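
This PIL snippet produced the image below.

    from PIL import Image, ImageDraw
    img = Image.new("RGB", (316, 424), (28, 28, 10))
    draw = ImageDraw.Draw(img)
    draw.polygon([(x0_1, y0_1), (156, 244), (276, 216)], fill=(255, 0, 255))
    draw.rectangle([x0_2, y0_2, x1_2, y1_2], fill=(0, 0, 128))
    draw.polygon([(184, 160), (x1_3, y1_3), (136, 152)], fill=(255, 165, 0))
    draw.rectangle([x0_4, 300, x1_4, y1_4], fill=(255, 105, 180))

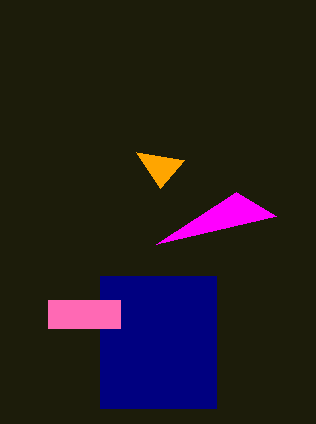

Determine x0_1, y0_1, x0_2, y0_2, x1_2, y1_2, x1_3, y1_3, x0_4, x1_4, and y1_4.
x0_1 = 236, y0_1 = 192, x0_2 = 100, y0_2 = 276, x1_2 = 216, y1_2 = 408, x1_3 = 160, y1_3 = 188, x0_4 = 48, x1_4 = 120, y1_4 = 328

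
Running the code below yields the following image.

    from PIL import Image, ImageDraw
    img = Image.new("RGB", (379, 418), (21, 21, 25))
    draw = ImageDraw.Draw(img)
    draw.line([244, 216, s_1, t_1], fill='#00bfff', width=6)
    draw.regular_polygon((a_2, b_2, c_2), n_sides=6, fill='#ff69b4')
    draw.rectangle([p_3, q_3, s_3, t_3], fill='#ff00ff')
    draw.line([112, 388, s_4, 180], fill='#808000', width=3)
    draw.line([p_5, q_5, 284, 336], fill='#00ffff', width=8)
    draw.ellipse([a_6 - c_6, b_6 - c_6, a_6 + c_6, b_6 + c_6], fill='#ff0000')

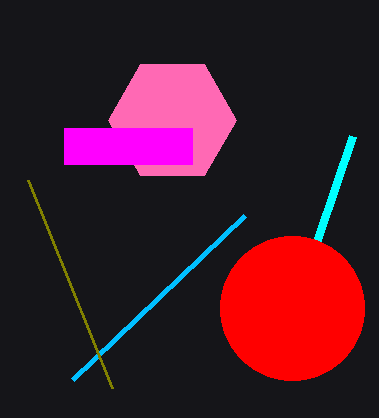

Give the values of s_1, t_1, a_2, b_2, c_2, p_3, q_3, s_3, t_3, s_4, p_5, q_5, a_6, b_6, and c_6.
s_1 = 72; t_1 = 380; a_2 = 172; b_2 = 120; c_2 = 64; p_3 = 64; q_3 = 128; s_3 = 192; t_3 = 164; s_4 = 28; p_5 = 352; q_5 = 136; a_6 = 292; b_6 = 308; c_6 = 72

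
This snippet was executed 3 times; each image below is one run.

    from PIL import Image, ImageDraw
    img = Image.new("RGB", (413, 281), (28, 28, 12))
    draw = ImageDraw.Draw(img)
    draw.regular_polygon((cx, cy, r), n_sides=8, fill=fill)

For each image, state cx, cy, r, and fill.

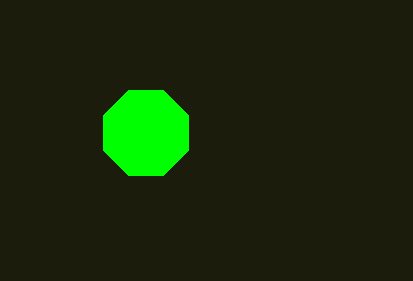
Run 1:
cx = 146
cy = 133
r = 46
fill = 'lime'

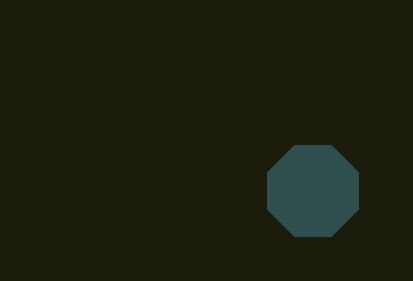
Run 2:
cx = 313, cy = 191, r = 49, fill = 'darkslategray'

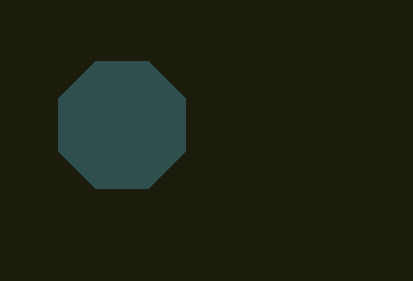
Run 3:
cx = 122; cy = 125; r = 69; fill = 'darkslategray'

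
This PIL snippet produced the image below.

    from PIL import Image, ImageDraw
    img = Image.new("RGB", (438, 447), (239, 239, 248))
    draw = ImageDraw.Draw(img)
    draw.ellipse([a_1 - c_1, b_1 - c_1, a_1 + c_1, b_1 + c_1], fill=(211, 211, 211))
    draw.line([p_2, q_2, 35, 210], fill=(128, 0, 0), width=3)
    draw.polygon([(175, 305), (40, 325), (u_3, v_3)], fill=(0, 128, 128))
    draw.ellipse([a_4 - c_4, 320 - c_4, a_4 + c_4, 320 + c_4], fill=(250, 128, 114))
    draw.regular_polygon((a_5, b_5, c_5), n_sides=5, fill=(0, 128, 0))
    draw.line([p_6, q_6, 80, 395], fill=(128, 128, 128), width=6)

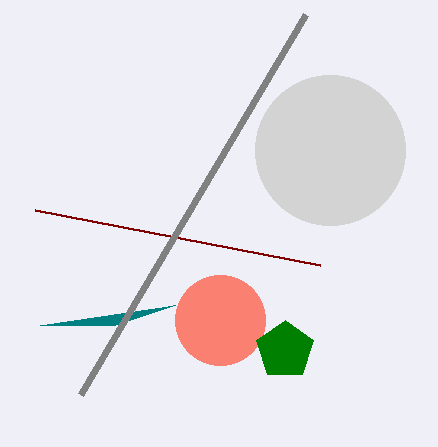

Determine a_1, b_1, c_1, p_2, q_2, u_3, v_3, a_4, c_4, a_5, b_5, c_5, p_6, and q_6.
a_1 = 330
b_1 = 150
c_1 = 75
p_2 = 320
q_2 = 265
u_3 = 115
v_3 = 325
a_4 = 220
c_4 = 45
a_5 = 285
b_5 = 350
c_5 = 30
p_6 = 305
q_6 = 15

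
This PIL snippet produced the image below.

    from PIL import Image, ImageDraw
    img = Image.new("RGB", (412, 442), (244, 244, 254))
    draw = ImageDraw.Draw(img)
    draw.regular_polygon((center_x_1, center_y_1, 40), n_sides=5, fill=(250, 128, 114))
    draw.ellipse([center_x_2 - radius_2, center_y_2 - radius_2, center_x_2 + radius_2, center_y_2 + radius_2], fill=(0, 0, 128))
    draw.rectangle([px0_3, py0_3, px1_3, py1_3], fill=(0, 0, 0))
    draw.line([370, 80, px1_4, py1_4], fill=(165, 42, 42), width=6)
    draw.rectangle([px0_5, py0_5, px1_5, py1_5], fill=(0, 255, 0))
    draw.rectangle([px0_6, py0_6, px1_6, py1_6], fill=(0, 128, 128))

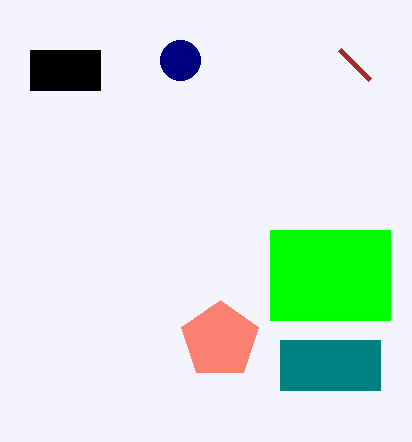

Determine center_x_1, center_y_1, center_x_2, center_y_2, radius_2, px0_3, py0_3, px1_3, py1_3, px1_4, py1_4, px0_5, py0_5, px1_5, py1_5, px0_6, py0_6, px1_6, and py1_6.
center_x_1 = 220, center_y_1 = 340, center_x_2 = 180, center_y_2 = 60, radius_2 = 20, px0_3 = 30, py0_3 = 50, px1_3 = 100, py1_3 = 90, px1_4 = 340, py1_4 = 50, px0_5 = 270, py0_5 = 230, px1_5 = 390, py1_5 = 320, px0_6 = 280, py0_6 = 340, px1_6 = 380, py1_6 = 390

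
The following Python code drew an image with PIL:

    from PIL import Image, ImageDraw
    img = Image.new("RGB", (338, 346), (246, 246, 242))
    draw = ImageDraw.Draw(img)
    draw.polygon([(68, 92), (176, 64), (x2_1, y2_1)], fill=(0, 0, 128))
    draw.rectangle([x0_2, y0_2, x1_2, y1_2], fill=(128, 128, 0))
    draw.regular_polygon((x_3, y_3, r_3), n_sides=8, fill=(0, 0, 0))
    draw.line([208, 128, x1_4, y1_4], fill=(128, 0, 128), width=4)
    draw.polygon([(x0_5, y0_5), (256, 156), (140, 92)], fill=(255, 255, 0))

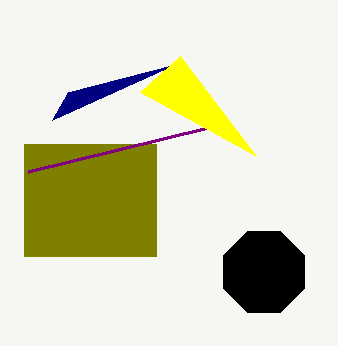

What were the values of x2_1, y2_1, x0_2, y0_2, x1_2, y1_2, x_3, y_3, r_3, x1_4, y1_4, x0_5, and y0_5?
x2_1 = 52, y2_1 = 120, x0_2 = 24, y0_2 = 144, x1_2 = 156, y1_2 = 256, x_3 = 264, y_3 = 272, r_3 = 44, x1_4 = 28, y1_4 = 172, x0_5 = 180, y0_5 = 56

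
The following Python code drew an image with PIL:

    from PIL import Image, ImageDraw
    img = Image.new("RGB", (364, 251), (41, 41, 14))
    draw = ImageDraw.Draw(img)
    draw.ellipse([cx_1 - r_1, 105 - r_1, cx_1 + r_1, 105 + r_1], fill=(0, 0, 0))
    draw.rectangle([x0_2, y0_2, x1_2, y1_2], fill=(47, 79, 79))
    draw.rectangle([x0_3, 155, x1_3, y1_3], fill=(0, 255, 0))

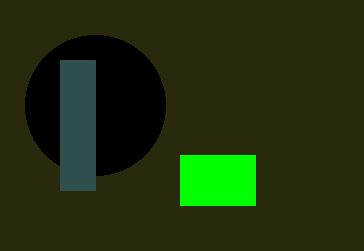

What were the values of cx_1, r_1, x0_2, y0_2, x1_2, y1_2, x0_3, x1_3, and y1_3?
cx_1 = 95, r_1 = 70, x0_2 = 60, y0_2 = 60, x1_2 = 95, y1_2 = 190, x0_3 = 180, x1_3 = 255, y1_3 = 205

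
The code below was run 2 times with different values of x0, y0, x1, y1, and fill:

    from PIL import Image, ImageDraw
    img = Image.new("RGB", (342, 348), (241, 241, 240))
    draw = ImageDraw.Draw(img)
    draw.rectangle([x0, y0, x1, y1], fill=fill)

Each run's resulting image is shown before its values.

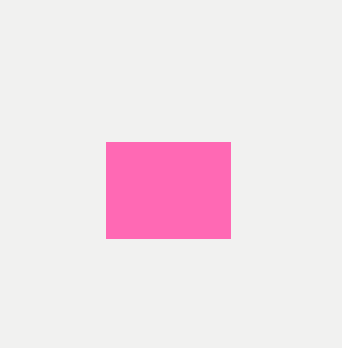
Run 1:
x0 = 106
y0 = 142
x1 = 230
y1 = 238
fill = 'hotpink'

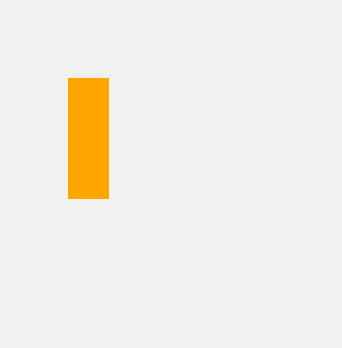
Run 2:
x0 = 68
y0 = 78
x1 = 108
y1 = 198
fill = 'orange'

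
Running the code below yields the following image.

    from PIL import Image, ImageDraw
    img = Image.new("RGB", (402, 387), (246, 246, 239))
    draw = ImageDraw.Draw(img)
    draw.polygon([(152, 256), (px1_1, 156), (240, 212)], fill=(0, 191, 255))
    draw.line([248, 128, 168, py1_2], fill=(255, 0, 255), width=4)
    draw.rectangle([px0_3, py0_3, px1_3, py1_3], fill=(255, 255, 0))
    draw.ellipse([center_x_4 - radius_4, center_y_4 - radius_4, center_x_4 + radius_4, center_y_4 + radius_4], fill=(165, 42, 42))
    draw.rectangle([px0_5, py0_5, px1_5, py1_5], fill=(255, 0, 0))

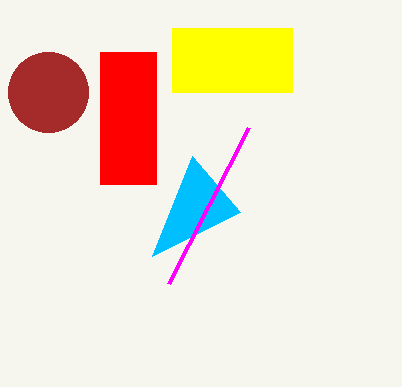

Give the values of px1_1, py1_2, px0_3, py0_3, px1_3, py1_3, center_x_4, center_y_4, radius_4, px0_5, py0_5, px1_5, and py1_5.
px1_1 = 192, py1_2 = 284, px0_3 = 172, py0_3 = 28, px1_3 = 292, py1_3 = 92, center_x_4 = 48, center_y_4 = 92, radius_4 = 40, px0_5 = 100, py0_5 = 52, px1_5 = 156, py1_5 = 184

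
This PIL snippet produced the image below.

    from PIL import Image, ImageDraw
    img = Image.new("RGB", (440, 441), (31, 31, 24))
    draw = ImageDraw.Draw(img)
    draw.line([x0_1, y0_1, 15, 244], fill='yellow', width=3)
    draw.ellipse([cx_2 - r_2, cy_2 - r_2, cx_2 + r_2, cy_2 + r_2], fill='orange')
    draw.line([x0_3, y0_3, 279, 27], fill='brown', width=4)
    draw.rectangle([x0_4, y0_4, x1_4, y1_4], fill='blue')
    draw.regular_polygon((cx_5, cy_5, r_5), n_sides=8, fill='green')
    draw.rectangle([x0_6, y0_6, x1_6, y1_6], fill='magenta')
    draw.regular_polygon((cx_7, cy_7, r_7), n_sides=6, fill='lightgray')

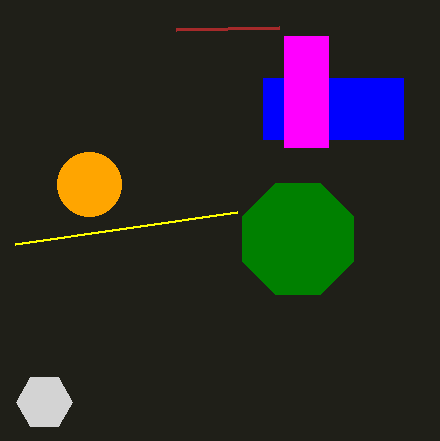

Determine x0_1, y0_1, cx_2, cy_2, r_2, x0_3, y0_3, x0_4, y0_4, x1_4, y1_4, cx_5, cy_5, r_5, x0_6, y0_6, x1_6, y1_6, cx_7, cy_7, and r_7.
x0_1 = 237, y0_1 = 212, cx_2 = 89, cy_2 = 184, r_2 = 32, x0_3 = 176, y0_3 = 29, x0_4 = 263, y0_4 = 78, x1_4 = 403, y1_4 = 139, cx_5 = 298, cy_5 = 239, r_5 = 60, x0_6 = 284, y0_6 = 36, x1_6 = 328, y1_6 = 147, cx_7 = 44, cy_7 = 402, r_7 = 28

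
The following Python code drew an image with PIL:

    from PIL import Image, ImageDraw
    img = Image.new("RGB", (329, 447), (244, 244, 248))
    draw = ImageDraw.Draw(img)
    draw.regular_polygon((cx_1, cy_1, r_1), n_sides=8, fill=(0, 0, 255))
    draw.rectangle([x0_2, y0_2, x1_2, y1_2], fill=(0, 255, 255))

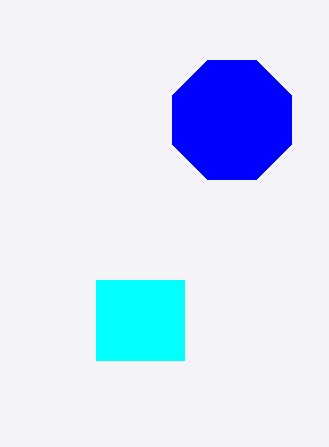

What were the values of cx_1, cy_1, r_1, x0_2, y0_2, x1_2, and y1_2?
cx_1 = 232; cy_1 = 120; r_1 = 64; x0_2 = 96; y0_2 = 280; x1_2 = 184; y1_2 = 360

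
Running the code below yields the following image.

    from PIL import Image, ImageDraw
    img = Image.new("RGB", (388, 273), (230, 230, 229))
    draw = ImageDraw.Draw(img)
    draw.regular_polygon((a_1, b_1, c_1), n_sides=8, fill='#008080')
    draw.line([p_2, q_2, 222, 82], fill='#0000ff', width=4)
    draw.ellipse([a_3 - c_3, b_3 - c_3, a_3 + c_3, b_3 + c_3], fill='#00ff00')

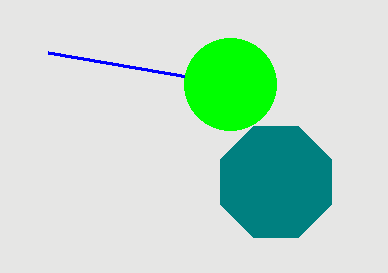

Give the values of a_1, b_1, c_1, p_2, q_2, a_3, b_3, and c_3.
a_1 = 276; b_1 = 182; c_1 = 60; p_2 = 48; q_2 = 52; a_3 = 230; b_3 = 84; c_3 = 46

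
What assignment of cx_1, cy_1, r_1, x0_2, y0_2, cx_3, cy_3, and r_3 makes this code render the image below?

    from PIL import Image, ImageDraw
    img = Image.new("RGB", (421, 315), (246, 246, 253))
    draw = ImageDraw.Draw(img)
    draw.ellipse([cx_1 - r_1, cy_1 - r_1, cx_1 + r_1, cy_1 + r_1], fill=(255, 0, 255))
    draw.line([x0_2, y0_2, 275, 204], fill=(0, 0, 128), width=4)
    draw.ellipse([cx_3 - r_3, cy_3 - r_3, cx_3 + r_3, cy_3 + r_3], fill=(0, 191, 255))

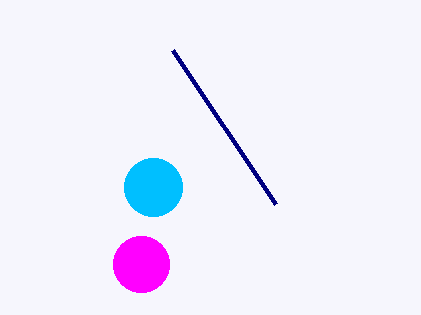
cx_1 = 141; cy_1 = 264; r_1 = 28; x0_2 = 172; y0_2 = 50; cx_3 = 153; cy_3 = 187; r_3 = 29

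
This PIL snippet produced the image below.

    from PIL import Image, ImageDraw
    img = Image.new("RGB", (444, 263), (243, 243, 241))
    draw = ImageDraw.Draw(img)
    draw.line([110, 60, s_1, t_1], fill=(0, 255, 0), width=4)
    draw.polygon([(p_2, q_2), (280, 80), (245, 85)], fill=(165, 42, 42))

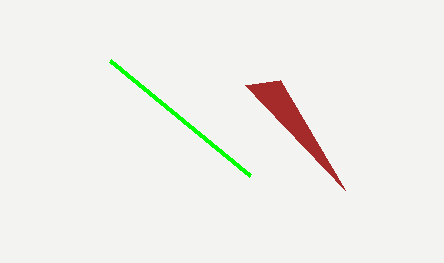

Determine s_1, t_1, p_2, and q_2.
s_1 = 250, t_1 = 175, p_2 = 345, q_2 = 190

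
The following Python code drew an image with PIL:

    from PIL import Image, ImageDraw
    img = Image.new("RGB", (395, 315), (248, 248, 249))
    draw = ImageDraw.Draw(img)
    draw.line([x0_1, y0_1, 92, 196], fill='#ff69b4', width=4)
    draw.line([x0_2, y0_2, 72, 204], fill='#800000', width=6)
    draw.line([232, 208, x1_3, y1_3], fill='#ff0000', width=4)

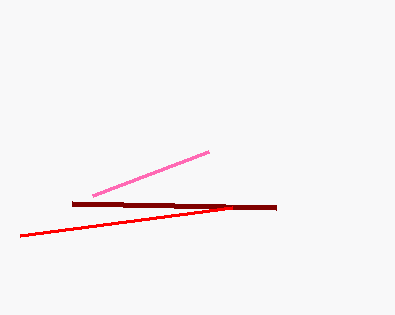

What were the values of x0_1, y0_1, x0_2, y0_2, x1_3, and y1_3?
x0_1 = 208
y0_1 = 152
x0_2 = 276
y0_2 = 208
x1_3 = 20
y1_3 = 236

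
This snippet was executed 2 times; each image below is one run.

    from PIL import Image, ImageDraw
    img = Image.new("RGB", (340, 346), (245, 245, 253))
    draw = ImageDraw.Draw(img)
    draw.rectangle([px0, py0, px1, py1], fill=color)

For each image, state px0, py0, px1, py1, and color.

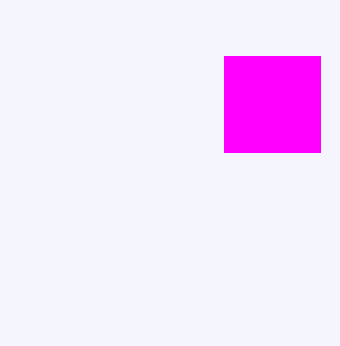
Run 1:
px0 = 224; py0 = 56; px1 = 320; py1 = 152; color = 'magenta'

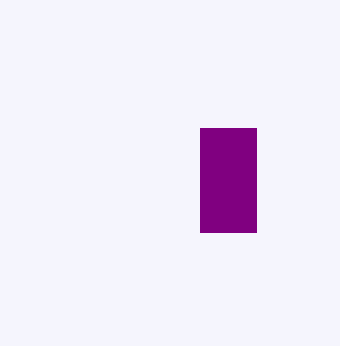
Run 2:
px0 = 200
py0 = 128
px1 = 256
py1 = 232
color = 'purple'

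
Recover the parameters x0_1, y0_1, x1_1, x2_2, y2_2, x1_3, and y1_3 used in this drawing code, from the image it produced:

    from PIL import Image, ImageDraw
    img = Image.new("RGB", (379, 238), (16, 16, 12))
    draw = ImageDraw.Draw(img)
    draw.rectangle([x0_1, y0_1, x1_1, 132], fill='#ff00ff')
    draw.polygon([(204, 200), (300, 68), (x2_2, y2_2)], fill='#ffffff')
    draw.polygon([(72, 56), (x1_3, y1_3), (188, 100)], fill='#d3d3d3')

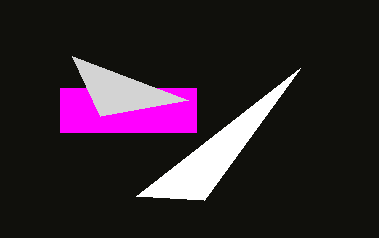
x0_1 = 60
y0_1 = 88
x1_1 = 196
x2_2 = 136
y2_2 = 196
x1_3 = 100
y1_3 = 116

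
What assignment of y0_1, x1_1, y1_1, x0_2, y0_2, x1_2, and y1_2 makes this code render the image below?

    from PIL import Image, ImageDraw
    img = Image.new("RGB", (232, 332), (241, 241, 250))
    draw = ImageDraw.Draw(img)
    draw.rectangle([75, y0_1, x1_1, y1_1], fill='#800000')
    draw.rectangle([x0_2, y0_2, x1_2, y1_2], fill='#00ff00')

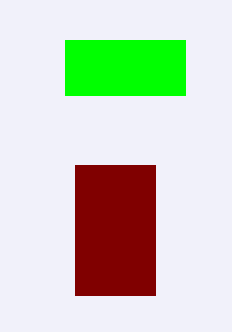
y0_1 = 165
x1_1 = 155
y1_1 = 295
x0_2 = 65
y0_2 = 40
x1_2 = 185
y1_2 = 95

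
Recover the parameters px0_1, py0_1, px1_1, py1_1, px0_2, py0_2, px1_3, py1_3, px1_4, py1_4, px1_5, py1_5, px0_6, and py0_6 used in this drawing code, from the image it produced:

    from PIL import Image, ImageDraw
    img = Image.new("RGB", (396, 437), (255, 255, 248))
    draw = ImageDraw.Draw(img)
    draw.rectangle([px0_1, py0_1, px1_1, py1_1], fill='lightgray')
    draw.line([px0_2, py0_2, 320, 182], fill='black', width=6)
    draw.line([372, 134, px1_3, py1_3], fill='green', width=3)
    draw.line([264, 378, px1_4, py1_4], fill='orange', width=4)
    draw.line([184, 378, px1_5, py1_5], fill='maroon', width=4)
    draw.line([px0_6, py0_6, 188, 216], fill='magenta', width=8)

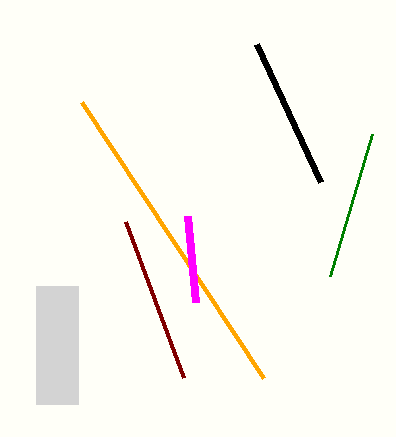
px0_1 = 36; py0_1 = 286; px1_1 = 78; py1_1 = 404; px0_2 = 256; py0_2 = 44; px1_3 = 330; py1_3 = 276; px1_4 = 82; py1_4 = 102; px1_5 = 126; py1_5 = 222; px0_6 = 196; py0_6 = 302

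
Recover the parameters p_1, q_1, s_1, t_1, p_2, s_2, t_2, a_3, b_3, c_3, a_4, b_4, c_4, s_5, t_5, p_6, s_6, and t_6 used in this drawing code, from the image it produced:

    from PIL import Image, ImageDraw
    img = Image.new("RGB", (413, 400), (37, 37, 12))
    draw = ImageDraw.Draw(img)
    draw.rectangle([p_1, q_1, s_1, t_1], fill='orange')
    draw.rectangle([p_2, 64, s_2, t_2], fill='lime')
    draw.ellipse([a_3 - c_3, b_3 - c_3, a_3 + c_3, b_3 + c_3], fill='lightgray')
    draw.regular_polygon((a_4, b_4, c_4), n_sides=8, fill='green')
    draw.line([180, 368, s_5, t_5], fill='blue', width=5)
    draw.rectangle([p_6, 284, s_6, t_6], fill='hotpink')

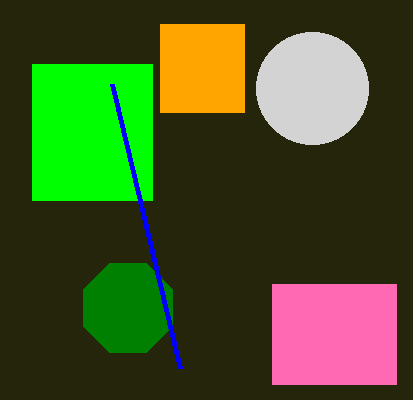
p_1 = 160; q_1 = 24; s_1 = 244; t_1 = 112; p_2 = 32; s_2 = 152; t_2 = 200; a_3 = 312; b_3 = 88; c_3 = 56; a_4 = 128; b_4 = 308; c_4 = 48; s_5 = 112; t_5 = 84; p_6 = 272; s_6 = 396; t_6 = 384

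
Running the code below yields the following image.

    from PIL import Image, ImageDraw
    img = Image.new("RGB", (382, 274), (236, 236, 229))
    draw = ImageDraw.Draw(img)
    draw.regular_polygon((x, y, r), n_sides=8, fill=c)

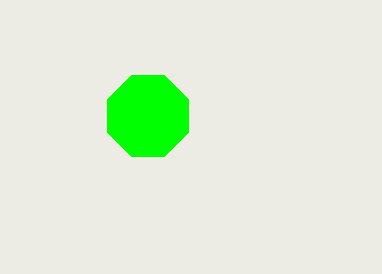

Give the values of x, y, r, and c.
x = 148; y = 116; r = 44; c = 'lime'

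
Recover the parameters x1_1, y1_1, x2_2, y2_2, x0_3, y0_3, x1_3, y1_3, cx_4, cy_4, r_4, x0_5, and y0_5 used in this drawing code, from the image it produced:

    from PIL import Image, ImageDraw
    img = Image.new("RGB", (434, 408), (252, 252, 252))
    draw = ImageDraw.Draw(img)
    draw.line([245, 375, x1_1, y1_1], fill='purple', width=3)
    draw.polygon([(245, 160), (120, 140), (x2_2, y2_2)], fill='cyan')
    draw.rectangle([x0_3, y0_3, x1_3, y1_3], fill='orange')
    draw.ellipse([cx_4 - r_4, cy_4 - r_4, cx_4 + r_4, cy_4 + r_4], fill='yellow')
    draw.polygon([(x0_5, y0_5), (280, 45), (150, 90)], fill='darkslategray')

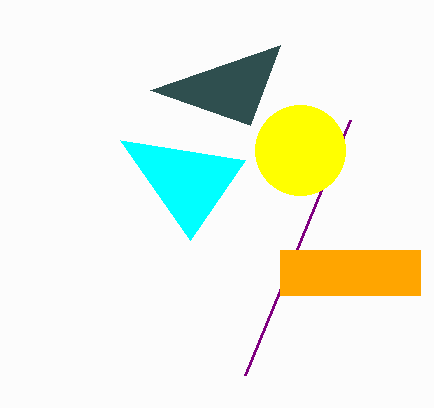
x1_1 = 350, y1_1 = 120, x2_2 = 190, y2_2 = 240, x0_3 = 280, y0_3 = 250, x1_3 = 420, y1_3 = 295, cx_4 = 300, cy_4 = 150, r_4 = 45, x0_5 = 250, y0_5 = 125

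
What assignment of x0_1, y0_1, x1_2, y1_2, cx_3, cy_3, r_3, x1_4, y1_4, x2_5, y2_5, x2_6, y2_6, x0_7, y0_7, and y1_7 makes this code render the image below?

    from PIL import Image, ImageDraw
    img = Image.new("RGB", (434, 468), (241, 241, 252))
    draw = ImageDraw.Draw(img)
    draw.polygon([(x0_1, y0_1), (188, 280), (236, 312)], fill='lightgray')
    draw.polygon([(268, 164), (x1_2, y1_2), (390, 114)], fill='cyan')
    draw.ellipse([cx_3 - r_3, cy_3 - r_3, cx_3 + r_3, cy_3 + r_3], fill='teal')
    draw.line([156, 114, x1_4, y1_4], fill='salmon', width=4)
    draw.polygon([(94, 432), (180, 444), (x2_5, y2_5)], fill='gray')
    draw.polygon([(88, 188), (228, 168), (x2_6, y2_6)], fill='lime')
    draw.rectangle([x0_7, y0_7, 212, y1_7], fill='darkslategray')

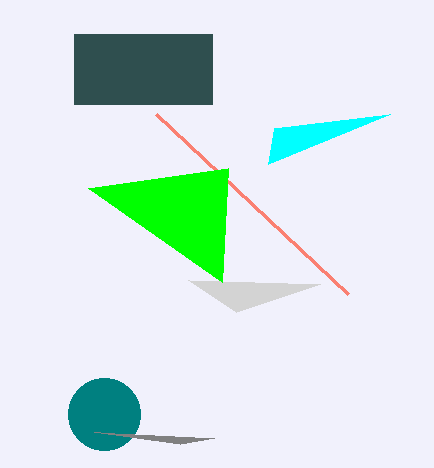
x0_1 = 320, y0_1 = 284, x1_2 = 274, y1_2 = 128, cx_3 = 104, cy_3 = 414, r_3 = 36, x1_4 = 348, y1_4 = 294, x2_5 = 214, y2_5 = 438, x2_6 = 222, y2_6 = 282, x0_7 = 74, y0_7 = 34, y1_7 = 104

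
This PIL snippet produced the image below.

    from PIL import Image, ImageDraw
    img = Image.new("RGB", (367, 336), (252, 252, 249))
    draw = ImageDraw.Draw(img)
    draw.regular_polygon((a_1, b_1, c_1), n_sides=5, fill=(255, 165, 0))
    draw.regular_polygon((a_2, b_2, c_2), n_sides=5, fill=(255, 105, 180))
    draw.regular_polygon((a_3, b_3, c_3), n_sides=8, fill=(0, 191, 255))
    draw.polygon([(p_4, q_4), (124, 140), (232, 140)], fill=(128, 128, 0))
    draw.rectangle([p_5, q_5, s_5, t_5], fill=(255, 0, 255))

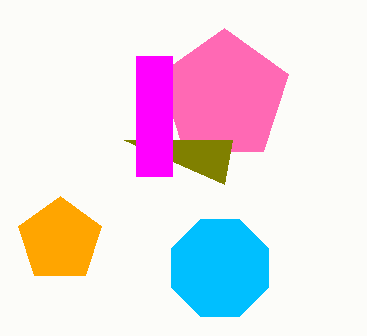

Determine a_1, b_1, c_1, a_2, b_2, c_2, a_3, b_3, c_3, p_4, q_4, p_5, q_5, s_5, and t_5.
a_1 = 60, b_1 = 240, c_1 = 44, a_2 = 224, b_2 = 96, c_2 = 68, a_3 = 220, b_3 = 268, c_3 = 52, p_4 = 224, q_4 = 184, p_5 = 136, q_5 = 56, s_5 = 172, t_5 = 176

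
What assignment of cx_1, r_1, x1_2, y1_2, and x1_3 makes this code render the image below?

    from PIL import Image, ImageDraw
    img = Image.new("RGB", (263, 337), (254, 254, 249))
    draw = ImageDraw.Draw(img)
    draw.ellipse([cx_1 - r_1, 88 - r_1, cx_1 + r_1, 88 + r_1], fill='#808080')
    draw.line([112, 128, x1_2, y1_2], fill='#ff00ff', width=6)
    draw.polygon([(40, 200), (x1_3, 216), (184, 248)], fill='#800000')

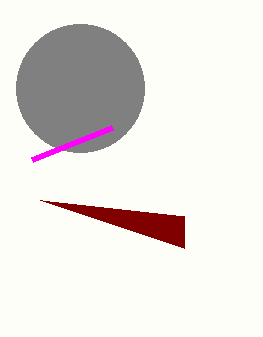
cx_1 = 80, r_1 = 64, x1_2 = 32, y1_2 = 160, x1_3 = 184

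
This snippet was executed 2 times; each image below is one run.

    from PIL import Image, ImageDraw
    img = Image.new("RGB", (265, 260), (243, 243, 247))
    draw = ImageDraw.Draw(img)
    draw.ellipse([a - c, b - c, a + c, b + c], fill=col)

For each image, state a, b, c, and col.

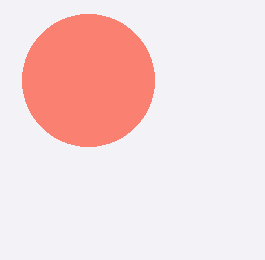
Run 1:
a = 88; b = 80; c = 66; col = 'salmon'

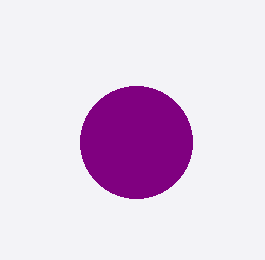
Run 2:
a = 136, b = 142, c = 56, col = 'purple'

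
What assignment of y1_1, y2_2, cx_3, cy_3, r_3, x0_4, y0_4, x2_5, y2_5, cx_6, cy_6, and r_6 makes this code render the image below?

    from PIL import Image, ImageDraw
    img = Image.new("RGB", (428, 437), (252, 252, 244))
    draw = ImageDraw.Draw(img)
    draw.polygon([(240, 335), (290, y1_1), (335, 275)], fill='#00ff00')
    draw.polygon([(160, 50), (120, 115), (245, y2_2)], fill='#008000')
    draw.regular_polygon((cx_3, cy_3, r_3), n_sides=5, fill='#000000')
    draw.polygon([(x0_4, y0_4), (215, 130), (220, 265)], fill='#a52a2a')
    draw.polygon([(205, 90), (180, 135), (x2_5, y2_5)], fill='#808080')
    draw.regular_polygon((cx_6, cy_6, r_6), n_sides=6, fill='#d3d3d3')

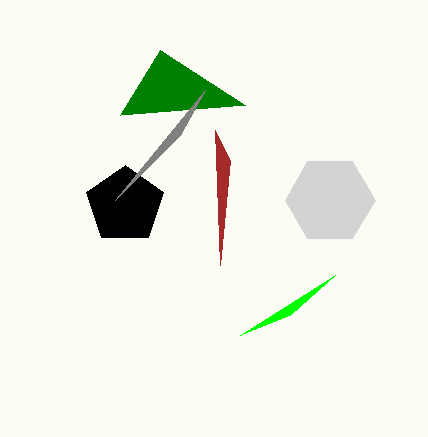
y1_1 = 315; y2_2 = 105; cx_3 = 125; cy_3 = 205; r_3 = 40; x0_4 = 230; y0_4 = 160; x2_5 = 115; y2_5 = 200; cx_6 = 330; cy_6 = 200; r_6 = 45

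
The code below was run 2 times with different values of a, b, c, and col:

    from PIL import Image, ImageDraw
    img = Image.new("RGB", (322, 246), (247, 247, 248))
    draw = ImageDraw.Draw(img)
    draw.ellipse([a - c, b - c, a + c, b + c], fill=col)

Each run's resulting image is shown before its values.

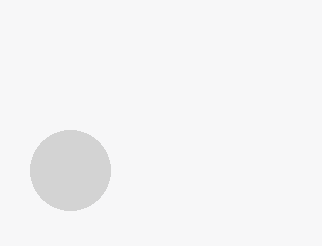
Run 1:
a = 70, b = 170, c = 40, col = 'lightgray'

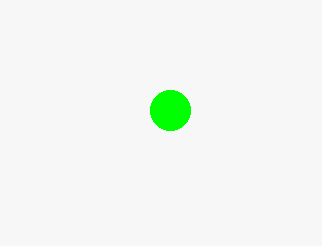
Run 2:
a = 170; b = 110; c = 20; col = 'lime'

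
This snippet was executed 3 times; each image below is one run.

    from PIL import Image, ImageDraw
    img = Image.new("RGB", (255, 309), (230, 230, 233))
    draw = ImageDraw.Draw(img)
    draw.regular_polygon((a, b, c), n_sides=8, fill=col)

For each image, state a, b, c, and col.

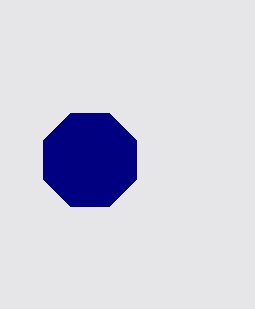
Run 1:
a = 90, b = 160, c = 50, col = 'navy'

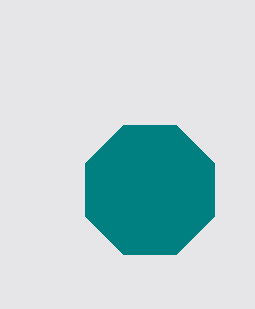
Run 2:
a = 150, b = 190, c = 70, col = 'teal'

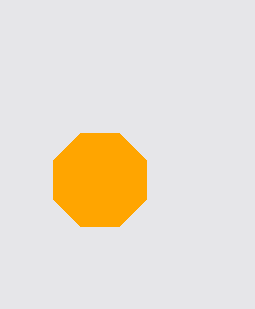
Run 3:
a = 100
b = 180
c = 50
col = 'orange'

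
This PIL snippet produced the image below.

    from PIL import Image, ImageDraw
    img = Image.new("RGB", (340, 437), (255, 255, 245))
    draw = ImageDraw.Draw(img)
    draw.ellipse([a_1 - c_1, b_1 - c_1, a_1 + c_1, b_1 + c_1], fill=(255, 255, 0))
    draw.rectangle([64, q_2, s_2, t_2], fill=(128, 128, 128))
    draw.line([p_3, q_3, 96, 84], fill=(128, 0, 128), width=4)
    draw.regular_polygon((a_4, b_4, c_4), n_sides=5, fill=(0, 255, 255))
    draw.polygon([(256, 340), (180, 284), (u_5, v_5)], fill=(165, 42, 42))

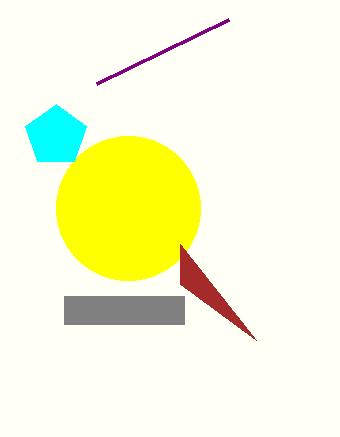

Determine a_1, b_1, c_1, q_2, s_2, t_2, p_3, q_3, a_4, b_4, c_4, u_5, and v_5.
a_1 = 128; b_1 = 208; c_1 = 72; q_2 = 296; s_2 = 184; t_2 = 324; p_3 = 228; q_3 = 20; a_4 = 56; b_4 = 136; c_4 = 32; u_5 = 180; v_5 = 244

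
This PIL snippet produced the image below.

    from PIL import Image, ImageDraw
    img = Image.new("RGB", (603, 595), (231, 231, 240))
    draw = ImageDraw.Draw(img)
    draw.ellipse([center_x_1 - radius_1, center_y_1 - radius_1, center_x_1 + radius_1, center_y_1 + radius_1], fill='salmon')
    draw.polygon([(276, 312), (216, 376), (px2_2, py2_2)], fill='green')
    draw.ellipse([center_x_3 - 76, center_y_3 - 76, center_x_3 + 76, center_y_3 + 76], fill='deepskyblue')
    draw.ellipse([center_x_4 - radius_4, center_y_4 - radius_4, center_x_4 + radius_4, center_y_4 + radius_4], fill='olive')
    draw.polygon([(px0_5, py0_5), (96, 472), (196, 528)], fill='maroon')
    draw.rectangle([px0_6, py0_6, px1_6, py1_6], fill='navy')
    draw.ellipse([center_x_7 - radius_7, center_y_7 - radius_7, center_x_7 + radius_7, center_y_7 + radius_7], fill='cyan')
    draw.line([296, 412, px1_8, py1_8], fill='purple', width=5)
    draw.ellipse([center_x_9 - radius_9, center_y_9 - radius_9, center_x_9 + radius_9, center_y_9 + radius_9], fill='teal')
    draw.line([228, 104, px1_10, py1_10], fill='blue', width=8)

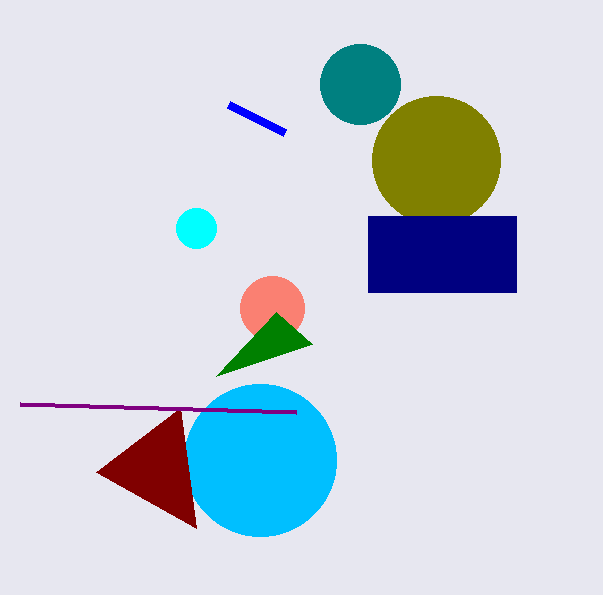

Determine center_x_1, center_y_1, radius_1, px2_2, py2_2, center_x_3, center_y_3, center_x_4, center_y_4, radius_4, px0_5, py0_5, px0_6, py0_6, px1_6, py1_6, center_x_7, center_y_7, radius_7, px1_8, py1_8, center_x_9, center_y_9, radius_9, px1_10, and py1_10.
center_x_1 = 272, center_y_1 = 308, radius_1 = 32, px2_2 = 312, py2_2 = 344, center_x_3 = 260, center_y_3 = 460, center_x_4 = 436, center_y_4 = 160, radius_4 = 64, px0_5 = 180, py0_5 = 408, px0_6 = 368, py0_6 = 216, px1_6 = 516, py1_6 = 292, center_x_7 = 196, center_y_7 = 228, radius_7 = 20, px1_8 = 20, py1_8 = 404, center_x_9 = 360, center_y_9 = 84, radius_9 = 40, px1_10 = 284, py1_10 = 132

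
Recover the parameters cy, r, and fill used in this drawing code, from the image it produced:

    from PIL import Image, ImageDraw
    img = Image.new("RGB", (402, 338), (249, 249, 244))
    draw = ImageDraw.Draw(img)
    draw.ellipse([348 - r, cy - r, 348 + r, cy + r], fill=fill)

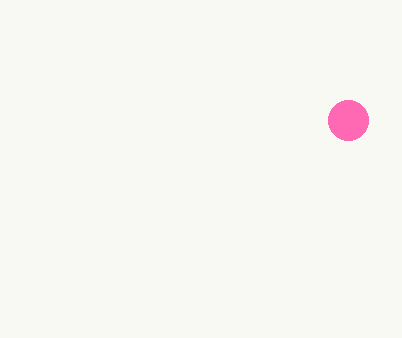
cy = 120; r = 20; fill = 'hotpink'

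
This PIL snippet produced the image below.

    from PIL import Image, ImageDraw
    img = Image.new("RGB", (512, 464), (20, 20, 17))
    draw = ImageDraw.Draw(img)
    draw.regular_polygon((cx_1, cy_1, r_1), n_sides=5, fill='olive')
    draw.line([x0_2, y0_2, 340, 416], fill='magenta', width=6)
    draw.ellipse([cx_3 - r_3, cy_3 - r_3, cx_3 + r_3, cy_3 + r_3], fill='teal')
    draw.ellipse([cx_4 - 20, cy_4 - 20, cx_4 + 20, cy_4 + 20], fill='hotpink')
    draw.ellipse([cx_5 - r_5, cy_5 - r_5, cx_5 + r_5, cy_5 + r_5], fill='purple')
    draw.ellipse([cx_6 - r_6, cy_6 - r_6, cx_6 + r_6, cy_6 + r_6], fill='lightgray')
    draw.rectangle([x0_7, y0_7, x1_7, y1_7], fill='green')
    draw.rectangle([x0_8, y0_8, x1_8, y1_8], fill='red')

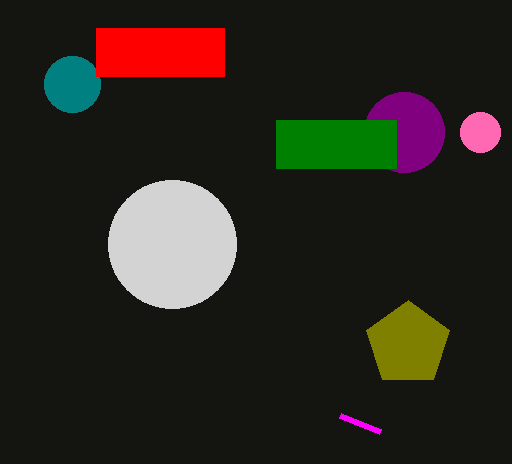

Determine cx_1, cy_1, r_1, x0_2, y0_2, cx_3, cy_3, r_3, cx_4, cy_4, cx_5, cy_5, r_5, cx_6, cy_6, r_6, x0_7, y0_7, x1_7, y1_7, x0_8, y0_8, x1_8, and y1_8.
cx_1 = 408; cy_1 = 344; r_1 = 44; x0_2 = 380; y0_2 = 432; cx_3 = 72; cy_3 = 84; r_3 = 28; cx_4 = 480; cy_4 = 132; cx_5 = 404; cy_5 = 132; r_5 = 40; cx_6 = 172; cy_6 = 244; r_6 = 64; x0_7 = 276; y0_7 = 120; x1_7 = 396; y1_7 = 168; x0_8 = 96; y0_8 = 28; x1_8 = 224; y1_8 = 76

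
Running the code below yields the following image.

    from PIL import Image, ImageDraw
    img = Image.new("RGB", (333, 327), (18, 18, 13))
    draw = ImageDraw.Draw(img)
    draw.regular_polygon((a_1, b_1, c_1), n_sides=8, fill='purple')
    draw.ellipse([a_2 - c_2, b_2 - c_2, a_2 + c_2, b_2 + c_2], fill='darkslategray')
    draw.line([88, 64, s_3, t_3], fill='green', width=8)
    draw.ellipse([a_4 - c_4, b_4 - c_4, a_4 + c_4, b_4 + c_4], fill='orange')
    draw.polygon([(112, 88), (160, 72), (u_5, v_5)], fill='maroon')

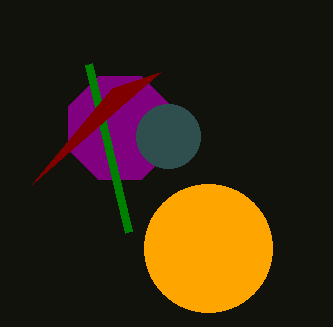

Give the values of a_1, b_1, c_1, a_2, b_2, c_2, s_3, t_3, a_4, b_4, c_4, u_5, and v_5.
a_1 = 120
b_1 = 128
c_1 = 56
a_2 = 168
b_2 = 136
c_2 = 32
s_3 = 128
t_3 = 232
a_4 = 208
b_4 = 248
c_4 = 64
u_5 = 32
v_5 = 184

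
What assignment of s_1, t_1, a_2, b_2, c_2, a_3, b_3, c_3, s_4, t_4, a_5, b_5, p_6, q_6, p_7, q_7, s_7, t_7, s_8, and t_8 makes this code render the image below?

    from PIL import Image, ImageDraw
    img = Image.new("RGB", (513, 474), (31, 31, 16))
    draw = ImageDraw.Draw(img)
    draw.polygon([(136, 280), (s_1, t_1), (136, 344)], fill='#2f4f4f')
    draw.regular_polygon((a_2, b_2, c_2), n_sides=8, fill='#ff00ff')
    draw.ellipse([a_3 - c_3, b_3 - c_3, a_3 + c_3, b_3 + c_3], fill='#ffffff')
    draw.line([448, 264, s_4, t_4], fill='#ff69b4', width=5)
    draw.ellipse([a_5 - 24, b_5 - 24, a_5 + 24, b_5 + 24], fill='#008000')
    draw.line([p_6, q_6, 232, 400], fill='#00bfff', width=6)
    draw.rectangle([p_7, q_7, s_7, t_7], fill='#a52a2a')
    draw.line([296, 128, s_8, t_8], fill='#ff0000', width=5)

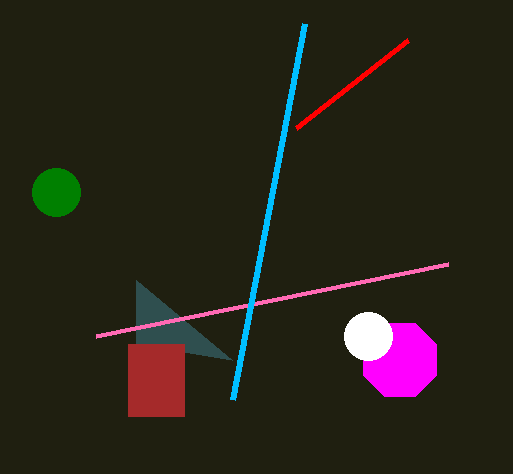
s_1 = 232, t_1 = 360, a_2 = 400, b_2 = 360, c_2 = 40, a_3 = 368, b_3 = 336, c_3 = 24, s_4 = 96, t_4 = 336, a_5 = 56, b_5 = 192, p_6 = 304, q_6 = 24, p_7 = 128, q_7 = 344, s_7 = 184, t_7 = 416, s_8 = 408, t_8 = 40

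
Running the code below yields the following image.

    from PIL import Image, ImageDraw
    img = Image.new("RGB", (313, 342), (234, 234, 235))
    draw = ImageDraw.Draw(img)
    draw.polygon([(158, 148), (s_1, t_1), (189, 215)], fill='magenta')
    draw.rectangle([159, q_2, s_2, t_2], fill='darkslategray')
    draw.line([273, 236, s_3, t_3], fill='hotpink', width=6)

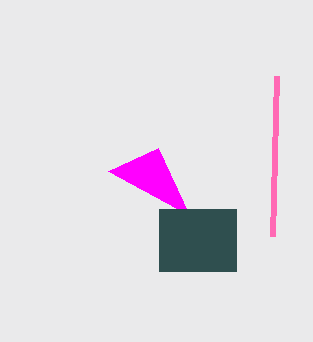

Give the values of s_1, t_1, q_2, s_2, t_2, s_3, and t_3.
s_1 = 108; t_1 = 171; q_2 = 209; s_2 = 236; t_2 = 271; s_3 = 277; t_3 = 76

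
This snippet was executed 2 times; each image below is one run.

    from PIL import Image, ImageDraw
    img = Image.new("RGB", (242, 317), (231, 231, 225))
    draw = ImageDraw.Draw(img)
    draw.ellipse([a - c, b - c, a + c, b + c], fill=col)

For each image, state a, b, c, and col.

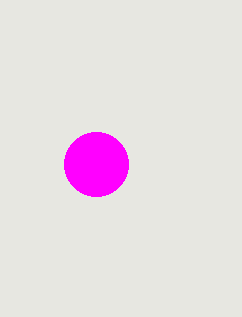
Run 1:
a = 96; b = 164; c = 32; col = 'magenta'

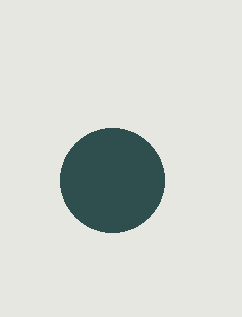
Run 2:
a = 112
b = 180
c = 52
col = 'darkslategray'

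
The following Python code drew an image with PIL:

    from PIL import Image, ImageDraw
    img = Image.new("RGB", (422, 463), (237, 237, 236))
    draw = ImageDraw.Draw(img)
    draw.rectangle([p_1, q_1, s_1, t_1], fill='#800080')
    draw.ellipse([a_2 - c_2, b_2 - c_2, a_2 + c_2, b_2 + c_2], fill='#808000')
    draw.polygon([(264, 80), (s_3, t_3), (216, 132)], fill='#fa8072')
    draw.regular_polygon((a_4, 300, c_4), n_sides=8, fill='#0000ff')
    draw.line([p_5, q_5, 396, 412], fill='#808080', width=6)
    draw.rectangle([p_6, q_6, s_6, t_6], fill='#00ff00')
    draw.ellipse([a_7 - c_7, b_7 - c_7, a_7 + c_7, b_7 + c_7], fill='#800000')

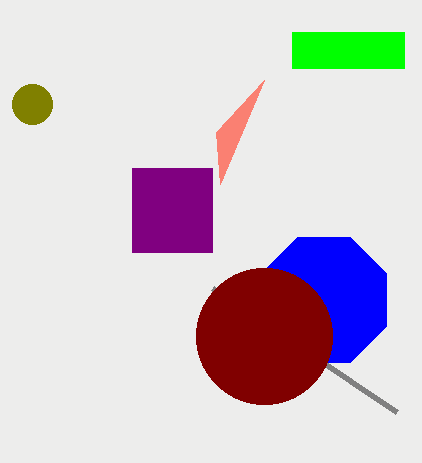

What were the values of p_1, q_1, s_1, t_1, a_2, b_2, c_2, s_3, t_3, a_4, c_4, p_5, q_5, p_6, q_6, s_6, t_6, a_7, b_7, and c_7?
p_1 = 132; q_1 = 168; s_1 = 212; t_1 = 252; a_2 = 32; b_2 = 104; c_2 = 20; s_3 = 220; t_3 = 184; a_4 = 324; c_4 = 68; p_5 = 212; q_5 = 288; p_6 = 292; q_6 = 32; s_6 = 404; t_6 = 68; a_7 = 264; b_7 = 336; c_7 = 68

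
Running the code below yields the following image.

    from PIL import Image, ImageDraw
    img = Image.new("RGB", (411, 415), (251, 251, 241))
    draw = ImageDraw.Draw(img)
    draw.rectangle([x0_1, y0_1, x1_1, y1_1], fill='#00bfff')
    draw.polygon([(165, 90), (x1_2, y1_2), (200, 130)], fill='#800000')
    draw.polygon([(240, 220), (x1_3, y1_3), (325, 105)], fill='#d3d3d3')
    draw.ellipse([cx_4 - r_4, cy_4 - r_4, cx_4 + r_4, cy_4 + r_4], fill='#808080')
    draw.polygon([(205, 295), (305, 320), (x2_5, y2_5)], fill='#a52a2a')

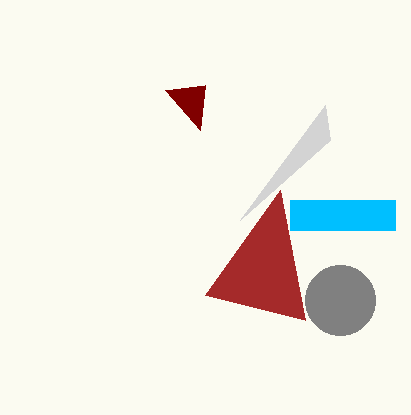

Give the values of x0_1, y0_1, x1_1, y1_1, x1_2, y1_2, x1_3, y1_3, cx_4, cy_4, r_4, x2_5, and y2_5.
x0_1 = 290; y0_1 = 200; x1_1 = 395; y1_1 = 230; x1_2 = 205; y1_2 = 85; x1_3 = 330; y1_3 = 140; cx_4 = 340; cy_4 = 300; r_4 = 35; x2_5 = 280; y2_5 = 190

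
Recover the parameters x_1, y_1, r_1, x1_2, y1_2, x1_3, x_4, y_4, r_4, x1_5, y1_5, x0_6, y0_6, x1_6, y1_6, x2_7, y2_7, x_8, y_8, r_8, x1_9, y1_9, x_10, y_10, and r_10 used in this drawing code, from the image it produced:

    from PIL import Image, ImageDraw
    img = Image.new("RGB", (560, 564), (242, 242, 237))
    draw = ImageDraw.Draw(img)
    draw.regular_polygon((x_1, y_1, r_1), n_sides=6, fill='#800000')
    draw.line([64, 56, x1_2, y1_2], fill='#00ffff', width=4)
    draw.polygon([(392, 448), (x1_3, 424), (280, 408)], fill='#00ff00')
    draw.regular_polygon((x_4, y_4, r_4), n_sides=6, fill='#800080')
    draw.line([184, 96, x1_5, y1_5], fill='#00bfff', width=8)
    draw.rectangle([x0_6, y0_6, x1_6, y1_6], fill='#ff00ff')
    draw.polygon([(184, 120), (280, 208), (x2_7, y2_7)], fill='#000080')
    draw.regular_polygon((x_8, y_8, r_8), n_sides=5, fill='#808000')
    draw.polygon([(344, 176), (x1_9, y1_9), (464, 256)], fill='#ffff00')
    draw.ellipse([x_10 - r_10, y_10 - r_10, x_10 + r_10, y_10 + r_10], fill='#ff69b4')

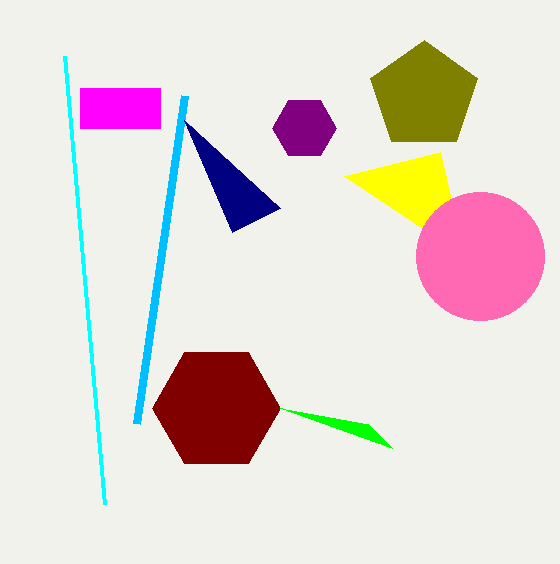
x_1 = 216; y_1 = 408; r_1 = 64; x1_2 = 104; y1_2 = 504; x1_3 = 368; x_4 = 304; y_4 = 128; r_4 = 32; x1_5 = 136; y1_5 = 424; x0_6 = 80; y0_6 = 88; x1_6 = 160; y1_6 = 128; x2_7 = 232; y2_7 = 232; x_8 = 424; y_8 = 96; r_8 = 56; x1_9 = 440; y1_9 = 152; x_10 = 480; y_10 = 256; r_10 = 64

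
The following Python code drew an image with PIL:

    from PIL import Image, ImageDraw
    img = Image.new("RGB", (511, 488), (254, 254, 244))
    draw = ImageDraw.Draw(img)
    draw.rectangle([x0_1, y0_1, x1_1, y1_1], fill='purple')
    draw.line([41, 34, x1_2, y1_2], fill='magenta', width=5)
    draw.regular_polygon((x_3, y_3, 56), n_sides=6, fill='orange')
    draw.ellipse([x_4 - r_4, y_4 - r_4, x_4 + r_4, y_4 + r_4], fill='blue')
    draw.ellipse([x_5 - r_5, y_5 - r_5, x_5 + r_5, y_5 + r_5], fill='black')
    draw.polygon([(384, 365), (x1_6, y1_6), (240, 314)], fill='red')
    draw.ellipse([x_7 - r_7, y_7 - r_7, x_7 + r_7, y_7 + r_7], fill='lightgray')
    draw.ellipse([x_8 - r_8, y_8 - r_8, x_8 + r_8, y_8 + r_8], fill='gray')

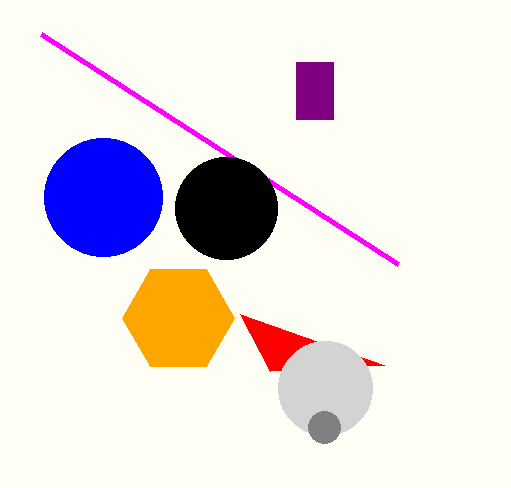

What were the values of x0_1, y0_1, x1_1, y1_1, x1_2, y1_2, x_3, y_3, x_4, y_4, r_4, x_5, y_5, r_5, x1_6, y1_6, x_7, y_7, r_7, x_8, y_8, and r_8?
x0_1 = 296; y0_1 = 62; x1_1 = 333; y1_1 = 119; x1_2 = 398; y1_2 = 264; x_3 = 178; y_3 = 318; x_4 = 103; y_4 = 197; r_4 = 59; x_5 = 226; y_5 = 208; r_5 = 51; x1_6 = 270; y1_6 = 371; x_7 = 325; y_7 = 388; r_7 = 47; x_8 = 324; y_8 = 427; r_8 = 16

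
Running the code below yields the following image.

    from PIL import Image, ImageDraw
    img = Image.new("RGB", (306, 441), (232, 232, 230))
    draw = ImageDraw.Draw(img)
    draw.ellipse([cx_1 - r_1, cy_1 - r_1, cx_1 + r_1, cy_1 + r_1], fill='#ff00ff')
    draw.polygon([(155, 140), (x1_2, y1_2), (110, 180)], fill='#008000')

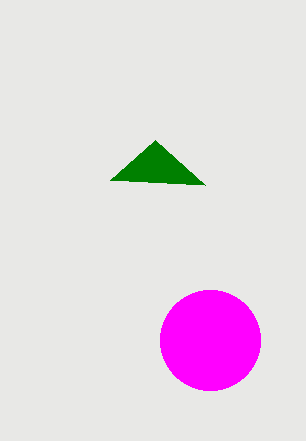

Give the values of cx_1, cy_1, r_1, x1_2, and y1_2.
cx_1 = 210; cy_1 = 340; r_1 = 50; x1_2 = 205; y1_2 = 185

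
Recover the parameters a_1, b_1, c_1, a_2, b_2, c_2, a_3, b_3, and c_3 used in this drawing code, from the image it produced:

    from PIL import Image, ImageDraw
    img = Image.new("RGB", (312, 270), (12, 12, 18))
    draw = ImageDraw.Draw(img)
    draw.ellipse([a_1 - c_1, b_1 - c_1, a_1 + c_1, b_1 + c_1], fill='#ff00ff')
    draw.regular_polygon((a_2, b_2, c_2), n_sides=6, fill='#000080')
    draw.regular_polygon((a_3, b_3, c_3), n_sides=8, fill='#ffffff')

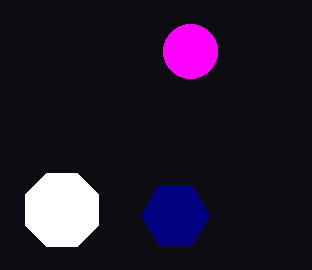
a_1 = 190; b_1 = 51; c_1 = 27; a_2 = 175; b_2 = 215; c_2 = 34; a_3 = 62; b_3 = 210; c_3 = 40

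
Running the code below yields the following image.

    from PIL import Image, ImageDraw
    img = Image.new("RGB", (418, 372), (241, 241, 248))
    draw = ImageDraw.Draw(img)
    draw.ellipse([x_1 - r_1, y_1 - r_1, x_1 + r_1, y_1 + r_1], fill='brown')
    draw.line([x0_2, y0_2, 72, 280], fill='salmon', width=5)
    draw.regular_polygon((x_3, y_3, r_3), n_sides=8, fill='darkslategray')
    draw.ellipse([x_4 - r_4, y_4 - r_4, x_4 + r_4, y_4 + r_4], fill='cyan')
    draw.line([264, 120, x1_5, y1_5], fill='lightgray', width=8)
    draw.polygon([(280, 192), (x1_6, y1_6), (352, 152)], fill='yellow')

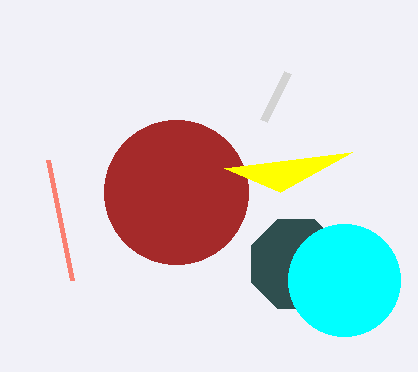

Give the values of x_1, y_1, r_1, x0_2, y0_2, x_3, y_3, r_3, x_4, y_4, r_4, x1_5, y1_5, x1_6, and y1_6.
x_1 = 176, y_1 = 192, r_1 = 72, x0_2 = 48, y0_2 = 160, x_3 = 296, y_3 = 264, r_3 = 48, x_4 = 344, y_4 = 280, r_4 = 56, x1_5 = 288, y1_5 = 72, x1_6 = 224, y1_6 = 168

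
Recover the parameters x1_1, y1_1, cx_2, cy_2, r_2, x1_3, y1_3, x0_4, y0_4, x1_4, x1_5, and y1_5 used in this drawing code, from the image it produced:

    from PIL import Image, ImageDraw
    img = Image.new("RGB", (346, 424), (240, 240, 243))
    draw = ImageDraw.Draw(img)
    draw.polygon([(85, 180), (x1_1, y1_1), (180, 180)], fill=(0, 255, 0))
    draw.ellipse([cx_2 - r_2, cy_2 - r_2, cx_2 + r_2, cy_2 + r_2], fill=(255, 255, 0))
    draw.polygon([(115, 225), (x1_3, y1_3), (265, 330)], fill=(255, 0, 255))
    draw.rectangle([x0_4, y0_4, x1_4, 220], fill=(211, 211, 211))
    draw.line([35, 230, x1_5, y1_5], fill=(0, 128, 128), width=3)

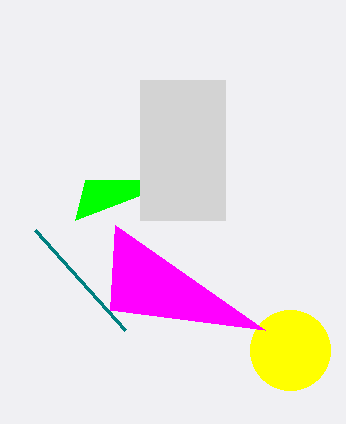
x1_1 = 75, y1_1 = 220, cx_2 = 290, cy_2 = 350, r_2 = 40, x1_3 = 110, y1_3 = 310, x0_4 = 140, y0_4 = 80, x1_4 = 225, x1_5 = 125, y1_5 = 330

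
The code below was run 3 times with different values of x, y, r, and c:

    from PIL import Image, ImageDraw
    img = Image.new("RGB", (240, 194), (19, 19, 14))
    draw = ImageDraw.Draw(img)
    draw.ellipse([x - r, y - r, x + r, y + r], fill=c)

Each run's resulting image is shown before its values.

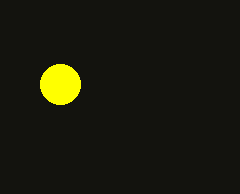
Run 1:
x = 60, y = 84, r = 20, c = 'yellow'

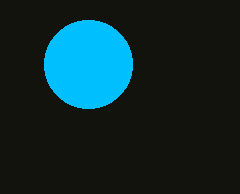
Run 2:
x = 88, y = 64, r = 44, c = 'deepskyblue'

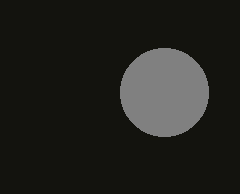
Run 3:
x = 164, y = 92, r = 44, c = 'gray'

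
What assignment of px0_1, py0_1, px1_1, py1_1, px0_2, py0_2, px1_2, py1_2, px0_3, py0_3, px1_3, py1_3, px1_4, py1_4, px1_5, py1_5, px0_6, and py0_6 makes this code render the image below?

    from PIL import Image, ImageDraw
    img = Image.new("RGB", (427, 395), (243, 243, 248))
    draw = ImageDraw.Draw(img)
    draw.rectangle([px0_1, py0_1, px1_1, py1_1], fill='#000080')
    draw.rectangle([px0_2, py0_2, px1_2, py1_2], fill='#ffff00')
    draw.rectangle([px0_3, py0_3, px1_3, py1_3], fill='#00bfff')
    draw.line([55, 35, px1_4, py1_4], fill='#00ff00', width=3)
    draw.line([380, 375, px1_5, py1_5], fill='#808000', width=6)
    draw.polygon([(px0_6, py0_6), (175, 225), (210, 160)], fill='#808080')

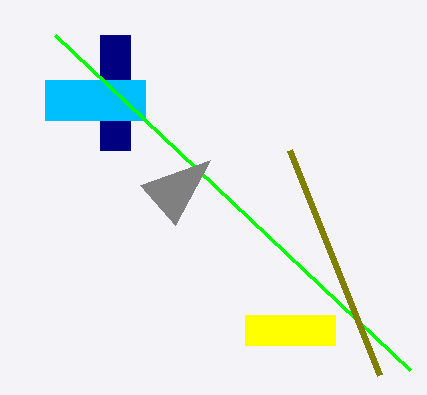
px0_1 = 100
py0_1 = 35
px1_1 = 130
py1_1 = 150
px0_2 = 245
py0_2 = 315
px1_2 = 335
py1_2 = 345
px0_3 = 45
py0_3 = 80
px1_3 = 145
py1_3 = 120
px1_4 = 410
py1_4 = 370
px1_5 = 290
py1_5 = 150
px0_6 = 140
py0_6 = 185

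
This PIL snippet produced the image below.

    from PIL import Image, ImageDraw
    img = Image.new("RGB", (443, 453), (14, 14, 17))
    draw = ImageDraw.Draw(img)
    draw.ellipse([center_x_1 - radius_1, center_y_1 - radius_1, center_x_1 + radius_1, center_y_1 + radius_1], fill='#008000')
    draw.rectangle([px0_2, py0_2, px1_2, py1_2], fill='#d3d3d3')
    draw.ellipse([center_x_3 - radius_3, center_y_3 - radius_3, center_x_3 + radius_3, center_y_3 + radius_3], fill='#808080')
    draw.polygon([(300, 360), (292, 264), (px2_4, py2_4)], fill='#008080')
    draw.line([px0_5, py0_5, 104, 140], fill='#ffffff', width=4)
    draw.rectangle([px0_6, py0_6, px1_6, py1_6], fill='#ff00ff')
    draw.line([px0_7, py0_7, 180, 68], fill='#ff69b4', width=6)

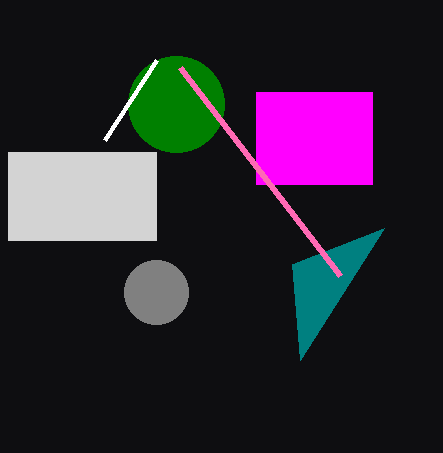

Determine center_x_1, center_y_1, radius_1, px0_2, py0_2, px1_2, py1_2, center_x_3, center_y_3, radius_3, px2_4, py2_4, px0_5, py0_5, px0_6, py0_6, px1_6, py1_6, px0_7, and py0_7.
center_x_1 = 176; center_y_1 = 104; radius_1 = 48; px0_2 = 8; py0_2 = 152; px1_2 = 156; py1_2 = 240; center_x_3 = 156; center_y_3 = 292; radius_3 = 32; px2_4 = 384; py2_4 = 228; px0_5 = 156; py0_5 = 60; px0_6 = 256; py0_6 = 92; px1_6 = 372; py1_6 = 184; px0_7 = 340; py0_7 = 276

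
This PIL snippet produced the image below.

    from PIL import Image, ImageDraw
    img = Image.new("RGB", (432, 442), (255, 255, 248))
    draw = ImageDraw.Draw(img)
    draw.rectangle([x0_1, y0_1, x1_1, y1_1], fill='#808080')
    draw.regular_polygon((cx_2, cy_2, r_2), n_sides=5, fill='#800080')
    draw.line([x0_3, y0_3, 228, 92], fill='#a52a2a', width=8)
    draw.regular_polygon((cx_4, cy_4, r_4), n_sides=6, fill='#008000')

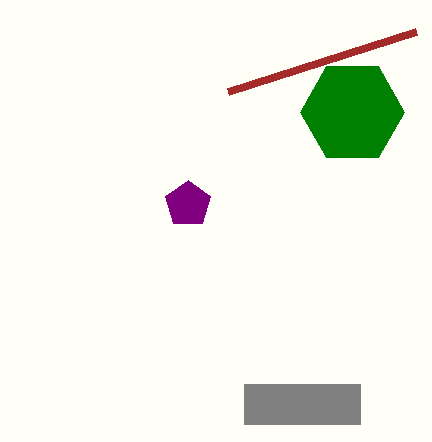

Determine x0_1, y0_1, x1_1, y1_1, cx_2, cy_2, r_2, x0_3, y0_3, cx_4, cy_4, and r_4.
x0_1 = 244; y0_1 = 384; x1_1 = 360; y1_1 = 424; cx_2 = 188; cy_2 = 204; r_2 = 24; x0_3 = 416; y0_3 = 32; cx_4 = 352; cy_4 = 112; r_4 = 52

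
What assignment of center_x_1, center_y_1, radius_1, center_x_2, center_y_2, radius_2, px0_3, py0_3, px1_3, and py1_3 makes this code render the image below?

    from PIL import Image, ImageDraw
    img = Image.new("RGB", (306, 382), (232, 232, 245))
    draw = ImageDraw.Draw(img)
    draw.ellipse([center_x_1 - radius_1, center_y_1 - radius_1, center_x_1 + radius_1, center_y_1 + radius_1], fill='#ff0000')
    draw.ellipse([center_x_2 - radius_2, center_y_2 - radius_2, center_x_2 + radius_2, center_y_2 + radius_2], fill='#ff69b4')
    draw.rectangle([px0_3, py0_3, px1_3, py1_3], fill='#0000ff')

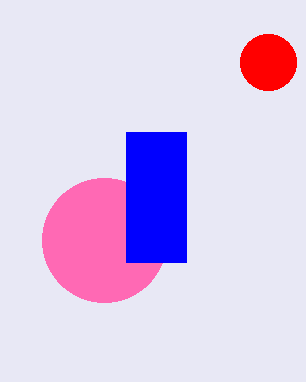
center_x_1 = 268; center_y_1 = 62; radius_1 = 28; center_x_2 = 104; center_y_2 = 240; radius_2 = 62; px0_3 = 126; py0_3 = 132; px1_3 = 186; py1_3 = 262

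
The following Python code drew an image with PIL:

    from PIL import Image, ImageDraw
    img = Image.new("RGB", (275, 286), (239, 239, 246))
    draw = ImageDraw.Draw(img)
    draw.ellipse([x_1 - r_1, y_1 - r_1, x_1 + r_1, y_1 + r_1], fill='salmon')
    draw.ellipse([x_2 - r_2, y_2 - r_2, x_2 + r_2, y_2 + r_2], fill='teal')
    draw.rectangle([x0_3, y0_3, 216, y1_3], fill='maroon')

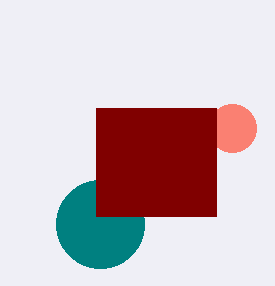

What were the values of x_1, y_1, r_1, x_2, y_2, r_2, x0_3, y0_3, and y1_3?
x_1 = 232, y_1 = 128, r_1 = 24, x_2 = 100, y_2 = 224, r_2 = 44, x0_3 = 96, y0_3 = 108, y1_3 = 216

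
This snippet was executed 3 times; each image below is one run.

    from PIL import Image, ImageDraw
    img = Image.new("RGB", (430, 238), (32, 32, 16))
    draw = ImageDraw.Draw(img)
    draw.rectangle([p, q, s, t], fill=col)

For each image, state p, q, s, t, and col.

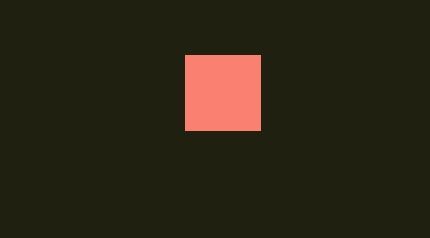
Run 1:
p = 185
q = 55
s = 260
t = 130
col = 'salmon'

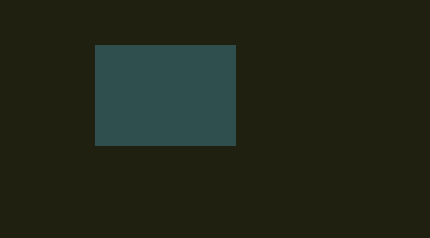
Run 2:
p = 95, q = 45, s = 235, t = 145, col = 'darkslategray'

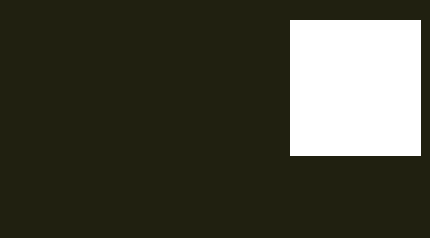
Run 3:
p = 290; q = 20; s = 420; t = 155; col = 'white'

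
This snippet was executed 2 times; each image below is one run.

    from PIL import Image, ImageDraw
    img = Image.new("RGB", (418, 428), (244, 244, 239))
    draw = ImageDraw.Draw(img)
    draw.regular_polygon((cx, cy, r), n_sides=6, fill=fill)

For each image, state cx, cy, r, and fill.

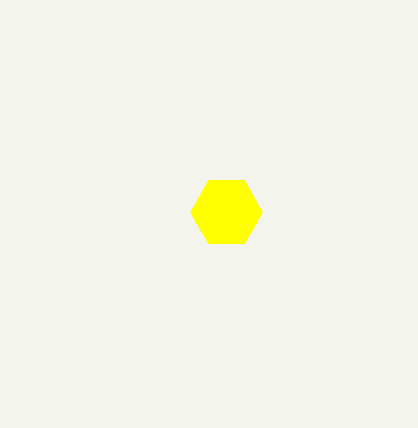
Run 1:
cx = 226, cy = 212, r = 36, fill = 'yellow'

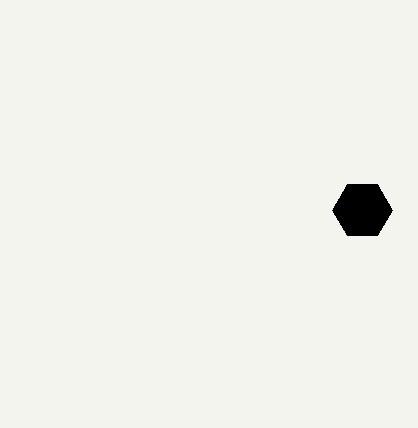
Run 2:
cx = 362, cy = 210, r = 30, fill = 'black'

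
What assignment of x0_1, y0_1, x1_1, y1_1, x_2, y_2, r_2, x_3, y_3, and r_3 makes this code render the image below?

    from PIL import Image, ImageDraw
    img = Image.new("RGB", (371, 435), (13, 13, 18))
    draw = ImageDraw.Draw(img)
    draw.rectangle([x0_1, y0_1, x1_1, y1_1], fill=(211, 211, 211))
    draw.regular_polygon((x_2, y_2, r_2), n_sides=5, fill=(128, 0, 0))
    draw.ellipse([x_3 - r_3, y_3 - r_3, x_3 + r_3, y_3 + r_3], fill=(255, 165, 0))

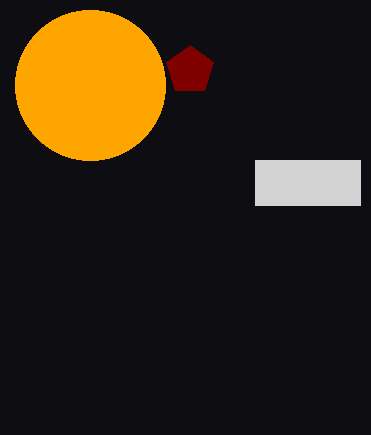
x0_1 = 255
y0_1 = 160
x1_1 = 360
y1_1 = 205
x_2 = 190
y_2 = 70
r_2 = 25
x_3 = 90
y_3 = 85
r_3 = 75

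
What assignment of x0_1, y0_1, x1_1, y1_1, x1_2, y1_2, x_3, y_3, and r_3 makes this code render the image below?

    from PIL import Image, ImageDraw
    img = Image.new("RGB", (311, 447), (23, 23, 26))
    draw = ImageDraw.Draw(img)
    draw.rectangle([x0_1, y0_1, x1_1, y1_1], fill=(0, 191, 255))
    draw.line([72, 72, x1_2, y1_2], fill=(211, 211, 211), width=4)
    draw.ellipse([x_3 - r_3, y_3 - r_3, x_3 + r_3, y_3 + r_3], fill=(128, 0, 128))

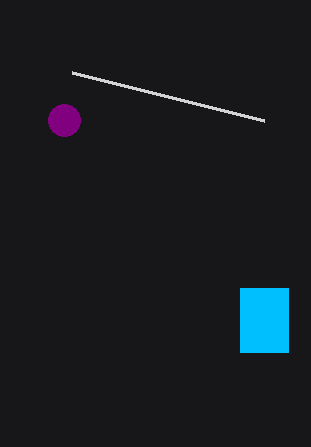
x0_1 = 240
y0_1 = 288
x1_1 = 288
y1_1 = 352
x1_2 = 264
y1_2 = 120
x_3 = 64
y_3 = 120
r_3 = 16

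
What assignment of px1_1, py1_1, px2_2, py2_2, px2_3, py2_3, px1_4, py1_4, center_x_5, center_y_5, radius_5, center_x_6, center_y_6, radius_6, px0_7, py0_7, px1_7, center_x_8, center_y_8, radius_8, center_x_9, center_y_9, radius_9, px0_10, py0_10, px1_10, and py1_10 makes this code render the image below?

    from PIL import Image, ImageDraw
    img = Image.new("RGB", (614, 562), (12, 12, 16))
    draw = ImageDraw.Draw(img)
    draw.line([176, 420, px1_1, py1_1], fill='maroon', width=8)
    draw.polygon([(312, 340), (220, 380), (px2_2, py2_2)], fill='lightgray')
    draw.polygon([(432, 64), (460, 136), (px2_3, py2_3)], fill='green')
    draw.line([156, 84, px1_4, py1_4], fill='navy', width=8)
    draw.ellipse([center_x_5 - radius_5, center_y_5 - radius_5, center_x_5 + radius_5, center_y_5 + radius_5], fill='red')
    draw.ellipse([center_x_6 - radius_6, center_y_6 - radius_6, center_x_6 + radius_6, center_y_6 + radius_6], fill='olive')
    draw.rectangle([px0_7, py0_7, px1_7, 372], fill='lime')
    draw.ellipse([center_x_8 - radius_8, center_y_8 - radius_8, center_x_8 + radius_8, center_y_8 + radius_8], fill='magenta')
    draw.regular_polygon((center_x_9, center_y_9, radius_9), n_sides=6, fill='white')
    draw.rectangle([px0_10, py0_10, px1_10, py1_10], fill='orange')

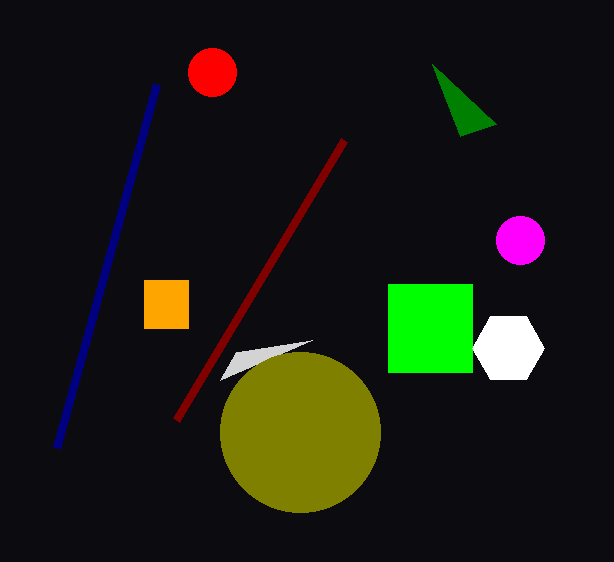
px1_1 = 344
py1_1 = 140
px2_2 = 236
py2_2 = 352
px2_3 = 496
py2_3 = 124
px1_4 = 56
py1_4 = 448
center_x_5 = 212
center_y_5 = 72
radius_5 = 24
center_x_6 = 300
center_y_6 = 432
radius_6 = 80
px0_7 = 388
py0_7 = 284
px1_7 = 472
center_x_8 = 520
center_y_8 = 240
radius_8 = 24
center_x_9 = 508
center_y_9 = 348
radius_9 = 36
px0_10 = 144
py0_10 = 280
px1_10 = 188
py1_10 = 328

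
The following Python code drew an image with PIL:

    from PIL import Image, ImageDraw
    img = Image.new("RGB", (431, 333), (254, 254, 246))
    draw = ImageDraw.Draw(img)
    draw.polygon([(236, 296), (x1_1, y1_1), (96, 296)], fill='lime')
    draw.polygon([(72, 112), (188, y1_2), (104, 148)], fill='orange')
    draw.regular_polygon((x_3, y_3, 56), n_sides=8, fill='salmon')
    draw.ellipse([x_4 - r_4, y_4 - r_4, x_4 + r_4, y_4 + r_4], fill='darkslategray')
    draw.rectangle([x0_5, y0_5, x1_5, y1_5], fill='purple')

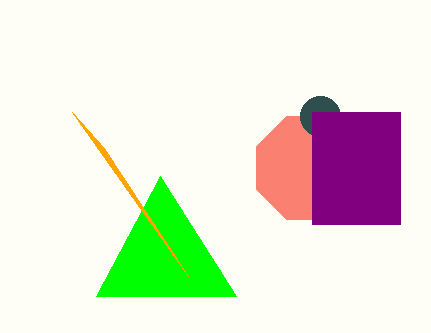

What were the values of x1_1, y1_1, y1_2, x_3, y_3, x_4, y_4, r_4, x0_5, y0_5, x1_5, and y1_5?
x1_1 = 160; y1_1 = 176; y1_2 = 276; x_3 = 308; y_3 = 168; x_4 = 320; y_4 = 116; r_4 = 20; x0_5 = 312; y0_5 = 112; x1_5 = 400; y1_5 = 224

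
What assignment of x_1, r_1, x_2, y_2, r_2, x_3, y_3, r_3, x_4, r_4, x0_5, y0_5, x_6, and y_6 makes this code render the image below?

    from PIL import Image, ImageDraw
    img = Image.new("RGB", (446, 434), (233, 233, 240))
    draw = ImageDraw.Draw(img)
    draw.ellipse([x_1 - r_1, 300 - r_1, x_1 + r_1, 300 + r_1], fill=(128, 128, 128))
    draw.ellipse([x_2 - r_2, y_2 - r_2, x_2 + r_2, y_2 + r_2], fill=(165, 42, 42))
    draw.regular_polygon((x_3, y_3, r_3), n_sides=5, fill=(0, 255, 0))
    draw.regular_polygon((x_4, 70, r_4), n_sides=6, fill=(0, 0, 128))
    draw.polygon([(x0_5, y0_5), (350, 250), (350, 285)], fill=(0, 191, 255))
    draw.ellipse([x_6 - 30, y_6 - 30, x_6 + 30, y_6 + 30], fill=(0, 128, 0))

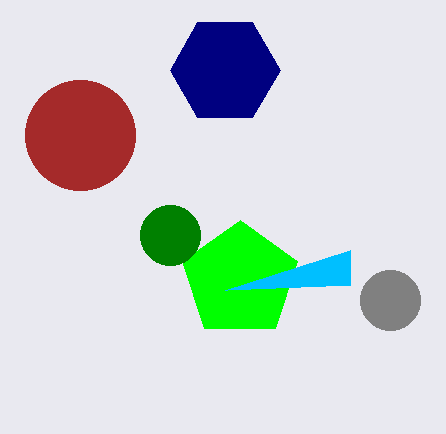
x_1 = 390; r_1 = 30; x_2 = 80; y_2 = 135; r_2 = 55; x_3 = 240; y_3 = 280; r_3 = 60; x_4 = 225; r_4 = 55; x0_5 = 225; y0_5 = 290; x_6 = 170; y_6 = 235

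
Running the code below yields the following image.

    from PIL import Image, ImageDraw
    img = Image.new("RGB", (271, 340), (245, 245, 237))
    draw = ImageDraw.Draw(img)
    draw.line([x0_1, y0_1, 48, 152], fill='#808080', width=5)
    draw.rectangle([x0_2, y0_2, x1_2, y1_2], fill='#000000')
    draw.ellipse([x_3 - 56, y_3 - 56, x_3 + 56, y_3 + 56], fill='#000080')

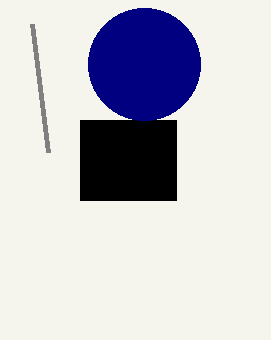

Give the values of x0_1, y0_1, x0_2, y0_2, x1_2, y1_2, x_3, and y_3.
x0_1 = 32; y0_1 = 24; x0_2 = 80; y0_2 = 120; x1_2 = 176; y1_2 = 200; x_3 = 144; y_3 = 64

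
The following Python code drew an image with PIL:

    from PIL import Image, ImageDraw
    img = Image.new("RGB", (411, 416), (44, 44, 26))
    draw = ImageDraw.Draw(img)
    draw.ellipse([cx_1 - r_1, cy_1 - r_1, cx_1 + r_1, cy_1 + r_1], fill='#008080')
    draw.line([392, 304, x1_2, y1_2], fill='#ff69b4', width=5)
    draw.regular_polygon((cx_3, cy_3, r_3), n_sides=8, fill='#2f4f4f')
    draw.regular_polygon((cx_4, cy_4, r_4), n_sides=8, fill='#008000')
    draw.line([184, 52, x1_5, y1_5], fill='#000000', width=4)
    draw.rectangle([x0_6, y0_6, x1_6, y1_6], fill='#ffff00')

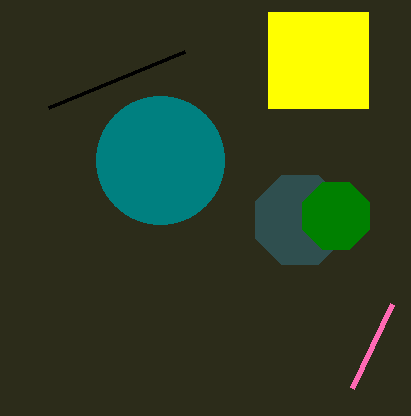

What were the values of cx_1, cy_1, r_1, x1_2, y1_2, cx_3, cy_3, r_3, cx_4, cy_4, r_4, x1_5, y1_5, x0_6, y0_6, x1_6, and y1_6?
cx_1 = 160
cy_1 = 160
r_1 = 64
x1_2 = 352
y1_2 = 388
cx_3 = 300
cy_3 = 220
r_3 = 48
cx_4 = 336
cy_4 = 216
r_4 = 36
x1_5 = 48
y1_5 = 108
x0_6 = 268
y0_6 = 12
x1_6 = 368
y1_6 = 108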